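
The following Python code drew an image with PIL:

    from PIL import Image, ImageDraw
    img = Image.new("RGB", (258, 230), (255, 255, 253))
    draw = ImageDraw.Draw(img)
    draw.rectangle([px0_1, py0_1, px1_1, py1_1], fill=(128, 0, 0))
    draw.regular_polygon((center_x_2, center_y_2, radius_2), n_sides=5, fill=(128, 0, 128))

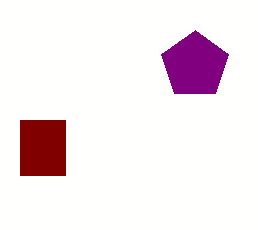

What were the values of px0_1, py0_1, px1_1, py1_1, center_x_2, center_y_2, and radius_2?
px0_1 = 20, py0_1 = 120, px1_1 = 65, py1_1 = 175, center_x_2 = 195, center_y_2 = 65, radius_2 = 35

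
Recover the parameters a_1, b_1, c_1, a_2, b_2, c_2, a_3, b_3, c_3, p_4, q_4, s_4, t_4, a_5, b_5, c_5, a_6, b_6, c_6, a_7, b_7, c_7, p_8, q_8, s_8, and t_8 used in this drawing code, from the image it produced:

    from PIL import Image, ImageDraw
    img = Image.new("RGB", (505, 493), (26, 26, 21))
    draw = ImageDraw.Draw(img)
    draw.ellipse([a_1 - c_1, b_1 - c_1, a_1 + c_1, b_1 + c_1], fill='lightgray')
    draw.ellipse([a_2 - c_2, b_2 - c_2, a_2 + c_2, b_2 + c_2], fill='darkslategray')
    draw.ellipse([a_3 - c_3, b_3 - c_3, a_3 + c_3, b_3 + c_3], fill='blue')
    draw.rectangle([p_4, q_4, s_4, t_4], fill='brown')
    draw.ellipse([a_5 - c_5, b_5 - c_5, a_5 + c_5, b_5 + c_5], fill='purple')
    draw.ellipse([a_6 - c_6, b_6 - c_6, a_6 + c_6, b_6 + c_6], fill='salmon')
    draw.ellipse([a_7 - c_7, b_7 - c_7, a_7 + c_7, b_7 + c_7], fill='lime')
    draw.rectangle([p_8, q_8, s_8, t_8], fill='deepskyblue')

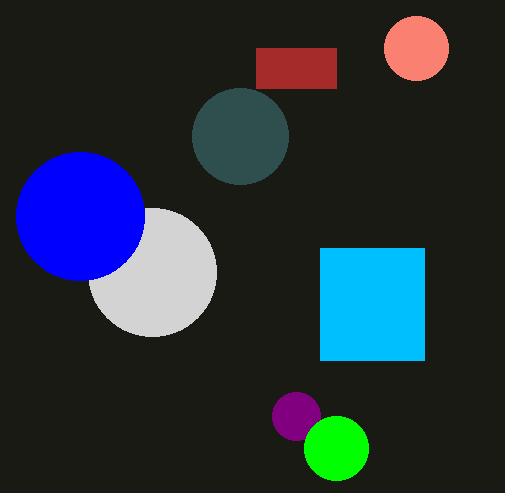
a_1 = 152, b_1 = 272, c_1 = 64, a_2 = 240, b_2 = 136, c_2 = 48, a_3 = 80, b_3 = 216, c_3 = 64, p_4 = 256, q_4 = 48, s_4 = 336, t_4 = 88, a_5 = 296, b_5 = 416, c_5 = 24, a_6 = 416, b_6 = 48, c_6 = 32, a_7 = 336, b_7 = 448, c_7 = 32, p_8 = 320, q_8 = 248, s_8 = 424, t_8 = 360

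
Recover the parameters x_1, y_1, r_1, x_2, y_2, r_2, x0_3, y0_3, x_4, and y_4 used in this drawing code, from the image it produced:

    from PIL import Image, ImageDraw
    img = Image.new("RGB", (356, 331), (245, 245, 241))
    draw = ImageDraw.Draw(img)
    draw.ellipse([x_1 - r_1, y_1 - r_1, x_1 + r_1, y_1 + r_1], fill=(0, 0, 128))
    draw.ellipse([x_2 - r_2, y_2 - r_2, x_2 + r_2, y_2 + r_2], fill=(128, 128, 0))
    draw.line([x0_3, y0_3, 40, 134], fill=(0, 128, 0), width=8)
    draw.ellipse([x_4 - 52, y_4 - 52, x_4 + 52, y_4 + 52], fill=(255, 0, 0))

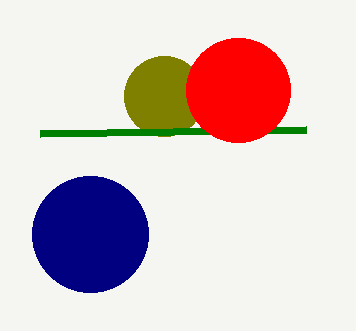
x_1 = 90
y_1 = 234
r_1 = 58
x_2 = 164
y_2 = 96
r_2 = 40
x0_3 = 306
y0_3 = 130
x_4 = 238
y_4 = 90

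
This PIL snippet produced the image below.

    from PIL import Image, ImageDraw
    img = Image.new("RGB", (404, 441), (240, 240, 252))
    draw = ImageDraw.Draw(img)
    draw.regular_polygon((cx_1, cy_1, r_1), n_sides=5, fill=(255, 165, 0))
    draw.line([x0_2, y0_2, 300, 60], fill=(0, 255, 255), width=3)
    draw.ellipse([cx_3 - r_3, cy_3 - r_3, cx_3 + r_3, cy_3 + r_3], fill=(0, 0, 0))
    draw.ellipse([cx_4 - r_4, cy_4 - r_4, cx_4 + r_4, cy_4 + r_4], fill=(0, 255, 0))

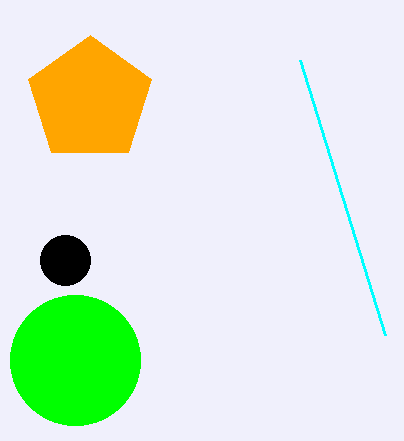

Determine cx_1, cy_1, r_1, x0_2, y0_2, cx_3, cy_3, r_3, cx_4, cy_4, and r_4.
cx_1 = 90; cy_1 = 100; r_1 = 65; x0_2 = 385; y0_2 = 335; cx_3 = 65; cy_3 = 260; r_3 = 25; cx_4 = 75; cy_4 = 360; r_4 = 65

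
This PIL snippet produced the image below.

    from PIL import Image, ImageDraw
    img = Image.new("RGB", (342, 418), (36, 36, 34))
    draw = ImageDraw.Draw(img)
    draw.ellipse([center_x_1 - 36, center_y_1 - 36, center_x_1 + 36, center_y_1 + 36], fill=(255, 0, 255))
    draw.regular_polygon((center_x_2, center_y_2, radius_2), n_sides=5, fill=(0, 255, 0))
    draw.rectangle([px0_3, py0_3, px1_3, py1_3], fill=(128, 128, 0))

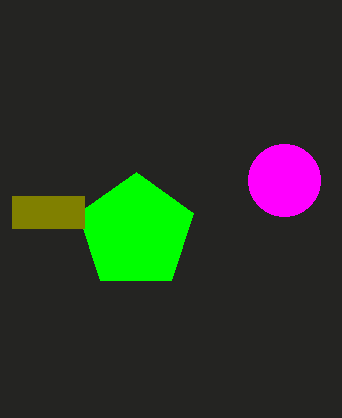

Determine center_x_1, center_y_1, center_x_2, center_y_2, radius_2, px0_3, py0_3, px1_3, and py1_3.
center_x_1 = 284; center_y_1 = 180; center_x_2 = 136; center_y_2 = 232; radius_2 = 60; px0_3 = 12; py0_3 = 196; px1_3 = 84; py1_3 = 228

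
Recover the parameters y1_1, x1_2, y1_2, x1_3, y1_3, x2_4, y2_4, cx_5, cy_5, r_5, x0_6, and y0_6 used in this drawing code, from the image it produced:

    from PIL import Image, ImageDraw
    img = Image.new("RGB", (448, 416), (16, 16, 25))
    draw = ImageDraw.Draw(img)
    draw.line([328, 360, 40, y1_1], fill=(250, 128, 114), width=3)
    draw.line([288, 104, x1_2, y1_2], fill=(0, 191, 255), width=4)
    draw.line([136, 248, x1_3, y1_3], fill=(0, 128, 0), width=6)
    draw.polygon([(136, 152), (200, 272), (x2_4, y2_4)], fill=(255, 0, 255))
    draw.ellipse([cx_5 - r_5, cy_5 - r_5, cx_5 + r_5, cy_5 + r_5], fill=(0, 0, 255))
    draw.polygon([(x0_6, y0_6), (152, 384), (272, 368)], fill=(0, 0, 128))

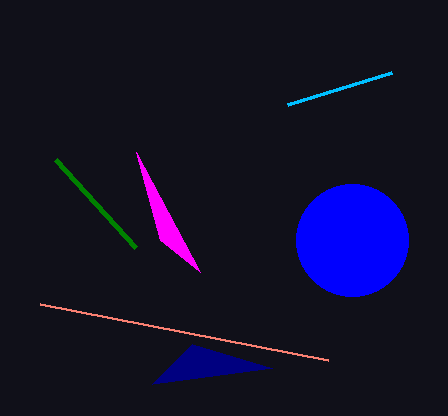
y1_1 = 304
x1_2 = 392
y1_2 = 72
x1_3 = 56
y1_3 = 160
x2_4 = 160
y2_4 = 240
cx_5 = 352
cy_5 = 240
r_5 = 56
x0_6 = 192
y0_6 = 344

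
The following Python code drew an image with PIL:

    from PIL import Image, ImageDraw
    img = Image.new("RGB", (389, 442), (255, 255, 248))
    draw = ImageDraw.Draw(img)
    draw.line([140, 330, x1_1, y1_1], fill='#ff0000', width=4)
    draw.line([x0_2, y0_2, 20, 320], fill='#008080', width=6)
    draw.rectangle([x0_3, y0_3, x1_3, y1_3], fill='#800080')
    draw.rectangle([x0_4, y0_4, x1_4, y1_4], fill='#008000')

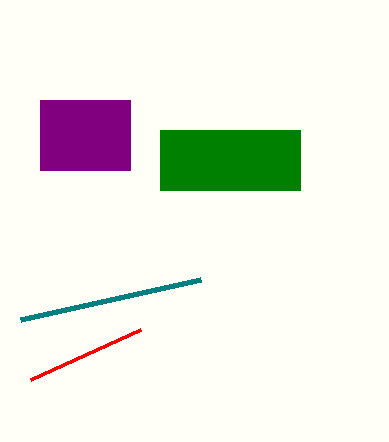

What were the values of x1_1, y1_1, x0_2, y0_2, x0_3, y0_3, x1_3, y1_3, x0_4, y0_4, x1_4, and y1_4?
x1_1 = 30
y1_1 = 380
x0_2 = 200
y0_2 = 280
x0_3 = 40
y0_3 = 100
x1_3 = 130
y1_3 = 170
x0_4 = 160
y0_4 = 130
x1_4 = 300
y1_4 = 190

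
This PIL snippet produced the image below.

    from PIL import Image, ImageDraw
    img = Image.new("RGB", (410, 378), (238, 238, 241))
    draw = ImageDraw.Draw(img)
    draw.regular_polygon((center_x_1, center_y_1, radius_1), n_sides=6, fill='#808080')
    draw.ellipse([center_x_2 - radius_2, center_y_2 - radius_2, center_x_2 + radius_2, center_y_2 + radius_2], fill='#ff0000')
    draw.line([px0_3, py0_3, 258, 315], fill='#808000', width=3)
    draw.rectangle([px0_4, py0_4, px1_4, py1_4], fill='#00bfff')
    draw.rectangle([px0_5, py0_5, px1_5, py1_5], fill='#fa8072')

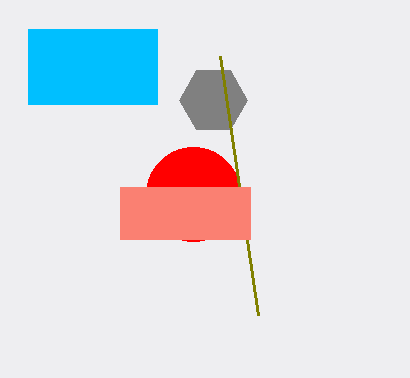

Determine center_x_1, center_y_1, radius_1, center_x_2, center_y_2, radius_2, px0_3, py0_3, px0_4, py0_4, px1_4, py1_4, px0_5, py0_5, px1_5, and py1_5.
center_x_1 = 213; center_y_1 = 100; radius_1 = 34; center_x_2 = 193; center_y_2 = 194; radius_2 = 47; px0_3 = 220; py0_3 = 56; px0_4 = 28; py0_4 = 29; px1_4 = 157; py1_4 = 104; px0_5 = 120; py0_5 = 187; px1_5 = 250; py1_5 = 239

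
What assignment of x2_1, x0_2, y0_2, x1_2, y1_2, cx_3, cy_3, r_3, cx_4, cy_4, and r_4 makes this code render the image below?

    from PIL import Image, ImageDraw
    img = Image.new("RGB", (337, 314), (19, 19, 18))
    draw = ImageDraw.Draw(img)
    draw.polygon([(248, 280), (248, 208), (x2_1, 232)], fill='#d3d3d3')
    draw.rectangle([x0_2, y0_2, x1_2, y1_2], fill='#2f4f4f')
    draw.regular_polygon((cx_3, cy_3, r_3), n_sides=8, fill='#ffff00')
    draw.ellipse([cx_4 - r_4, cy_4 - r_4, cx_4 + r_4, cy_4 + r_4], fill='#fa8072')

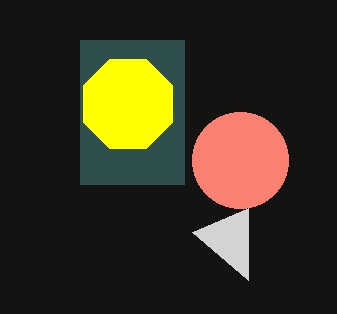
x2_1 = 192
x0_2 = 80
y0_2 = 40
x1_2 = 184
y1_2 = 184
cx_3 = 128
cy_3 = 104
r_3 = 48
cx_4 = 240
cy_4 = 160
r_4 = 48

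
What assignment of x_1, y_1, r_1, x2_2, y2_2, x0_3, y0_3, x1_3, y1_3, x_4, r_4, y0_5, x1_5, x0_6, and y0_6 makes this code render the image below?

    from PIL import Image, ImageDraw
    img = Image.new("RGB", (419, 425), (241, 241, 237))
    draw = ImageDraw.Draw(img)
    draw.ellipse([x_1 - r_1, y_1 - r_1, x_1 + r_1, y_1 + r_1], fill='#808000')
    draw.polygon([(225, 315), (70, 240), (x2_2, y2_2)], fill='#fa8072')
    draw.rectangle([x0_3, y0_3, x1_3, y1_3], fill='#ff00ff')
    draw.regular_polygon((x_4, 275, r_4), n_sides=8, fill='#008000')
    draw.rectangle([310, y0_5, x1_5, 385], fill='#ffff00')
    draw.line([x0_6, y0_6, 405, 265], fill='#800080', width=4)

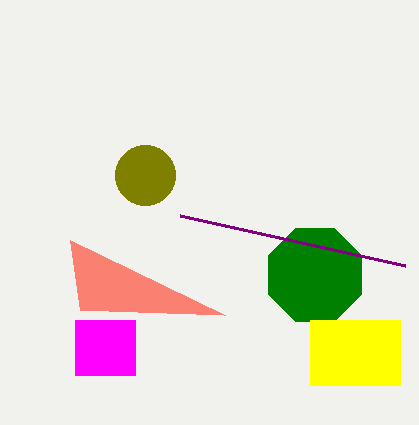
x_1 = 145, y_1 = 175, r_1 = 30, x2_2 = 80, y2_2 = 310, x0_3 = 75, y0_3 = 320, x1_3 = 135, y1_3 = 375, x_4 = 315, r_4 = 50, y0_5 = 320, x1_5 = 400, x0_6 = 180, y0_6 = 215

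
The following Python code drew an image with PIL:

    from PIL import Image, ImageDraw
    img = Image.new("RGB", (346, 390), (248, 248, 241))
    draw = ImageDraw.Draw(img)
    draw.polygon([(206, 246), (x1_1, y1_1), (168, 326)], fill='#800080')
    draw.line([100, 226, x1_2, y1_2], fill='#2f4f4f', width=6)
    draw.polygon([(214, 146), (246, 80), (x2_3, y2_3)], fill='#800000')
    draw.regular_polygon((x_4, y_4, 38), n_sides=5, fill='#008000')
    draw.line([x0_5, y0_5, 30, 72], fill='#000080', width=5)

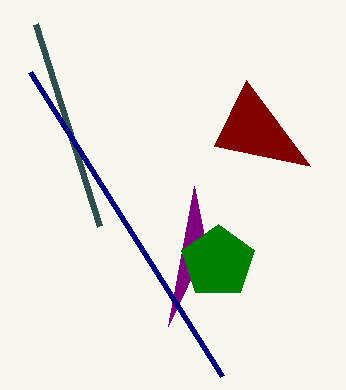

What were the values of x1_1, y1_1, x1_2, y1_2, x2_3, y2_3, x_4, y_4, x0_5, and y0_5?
x1_1 = 194; y1_1 = 186; x1_2 = 36; y1_2 = 24; x2_3 = 310; y2_3 = 166; x_4 = 218; y_4 = 262; x0_5 = 222; y0_5 = 376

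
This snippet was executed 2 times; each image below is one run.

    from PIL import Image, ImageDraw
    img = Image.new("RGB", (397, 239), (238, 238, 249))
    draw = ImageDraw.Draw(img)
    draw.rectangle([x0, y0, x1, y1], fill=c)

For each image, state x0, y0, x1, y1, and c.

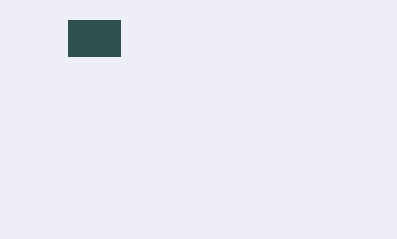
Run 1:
x0 = 68
y0 = 20
x1 = 120
y1 = 56
c = 'darkslategray'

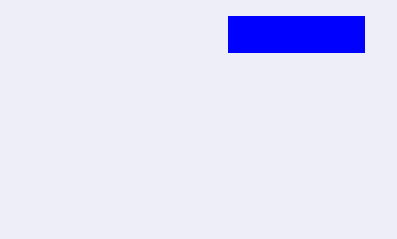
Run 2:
x0 = 228, y0 = 16, x1 = 364, y1 = 52, c = 'blue'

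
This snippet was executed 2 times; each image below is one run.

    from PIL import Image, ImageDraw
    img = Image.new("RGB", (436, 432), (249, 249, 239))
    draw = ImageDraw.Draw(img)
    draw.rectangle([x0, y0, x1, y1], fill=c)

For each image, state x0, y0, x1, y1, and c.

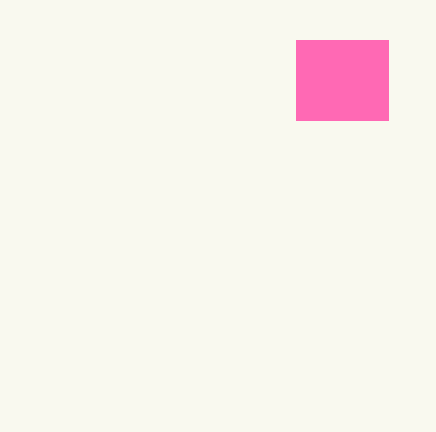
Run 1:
x0 = 296
y0 = 40
x1 = 388
y1 = 120
c = 'hotpink'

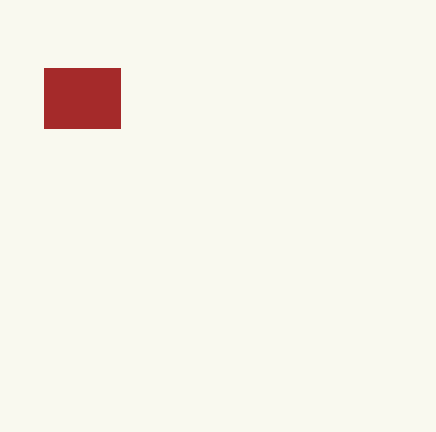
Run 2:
x0 = 44
y0 = 68
x1 = 120
y1 = 128
c = 'brown'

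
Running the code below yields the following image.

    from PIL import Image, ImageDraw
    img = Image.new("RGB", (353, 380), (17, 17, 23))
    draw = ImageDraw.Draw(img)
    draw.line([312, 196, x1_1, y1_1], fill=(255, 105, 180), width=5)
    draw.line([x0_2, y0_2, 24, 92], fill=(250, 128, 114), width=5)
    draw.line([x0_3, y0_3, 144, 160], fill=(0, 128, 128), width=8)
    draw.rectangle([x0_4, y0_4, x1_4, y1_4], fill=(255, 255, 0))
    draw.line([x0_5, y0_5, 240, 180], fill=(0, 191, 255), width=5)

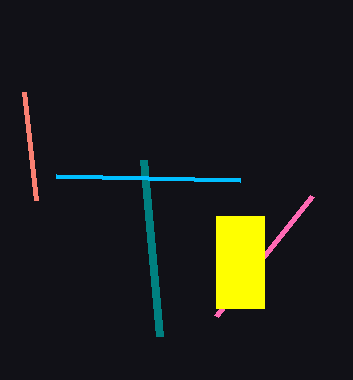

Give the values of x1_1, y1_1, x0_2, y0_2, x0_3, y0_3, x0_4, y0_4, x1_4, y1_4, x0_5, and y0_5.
x1_1 = 216; y1_1 = 316; x0_2 = 36; y0_2 = 200; x0_3 = 160; y0_3 = 336; x0_4 = 216; y0_4 = 216; x1_4 = 264; y1_4 = 308; x0_5 = 56; y0_5 = 176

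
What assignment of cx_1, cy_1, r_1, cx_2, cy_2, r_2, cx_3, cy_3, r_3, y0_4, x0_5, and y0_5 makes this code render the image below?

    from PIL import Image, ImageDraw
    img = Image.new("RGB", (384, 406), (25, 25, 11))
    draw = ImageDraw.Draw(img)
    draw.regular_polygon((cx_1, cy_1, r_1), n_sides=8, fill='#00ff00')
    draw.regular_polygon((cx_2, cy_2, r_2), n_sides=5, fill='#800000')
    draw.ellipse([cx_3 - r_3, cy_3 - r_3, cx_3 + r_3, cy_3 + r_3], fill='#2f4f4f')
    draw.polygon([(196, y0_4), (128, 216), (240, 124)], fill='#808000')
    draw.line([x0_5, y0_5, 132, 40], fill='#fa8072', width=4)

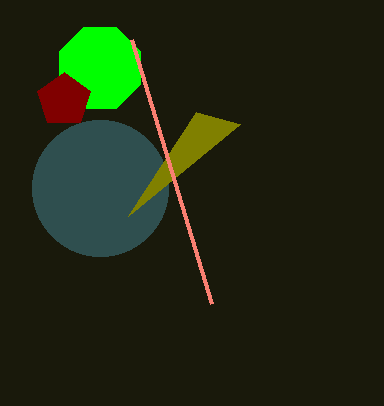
cx_1 = 100, cy_1 = 68, r_1 = 44, cx_2 = 64, cy_2 = 100, r_2 = 28, cx_3 = 100, cy_3 = 188, r_3 = 68, y0_4 = 112, x0_5 = 212, y0_5 = 304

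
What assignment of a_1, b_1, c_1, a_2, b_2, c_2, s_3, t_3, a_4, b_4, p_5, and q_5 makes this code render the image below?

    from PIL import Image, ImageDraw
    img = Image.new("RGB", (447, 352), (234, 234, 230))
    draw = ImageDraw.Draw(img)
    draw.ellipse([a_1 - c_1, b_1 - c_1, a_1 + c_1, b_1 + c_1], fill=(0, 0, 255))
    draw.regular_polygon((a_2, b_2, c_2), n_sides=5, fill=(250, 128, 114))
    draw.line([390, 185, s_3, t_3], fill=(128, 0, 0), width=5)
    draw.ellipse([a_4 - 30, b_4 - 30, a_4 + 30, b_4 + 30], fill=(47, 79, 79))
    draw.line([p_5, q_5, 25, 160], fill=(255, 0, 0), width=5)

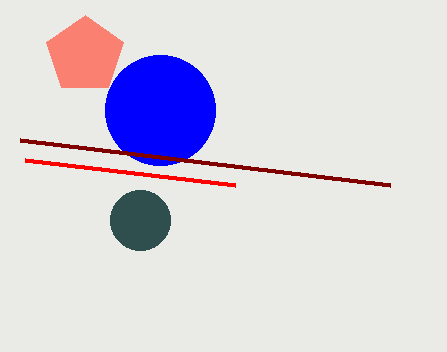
a_1 = 160, b_1 = 110, c_1 = 55, a_2 = 85, b_2 = 55, c_2 = 40, s_3 = 20, t_3 = 140, a_4 = 140, b_4 = 220, p_5 = 235, q_5 = 185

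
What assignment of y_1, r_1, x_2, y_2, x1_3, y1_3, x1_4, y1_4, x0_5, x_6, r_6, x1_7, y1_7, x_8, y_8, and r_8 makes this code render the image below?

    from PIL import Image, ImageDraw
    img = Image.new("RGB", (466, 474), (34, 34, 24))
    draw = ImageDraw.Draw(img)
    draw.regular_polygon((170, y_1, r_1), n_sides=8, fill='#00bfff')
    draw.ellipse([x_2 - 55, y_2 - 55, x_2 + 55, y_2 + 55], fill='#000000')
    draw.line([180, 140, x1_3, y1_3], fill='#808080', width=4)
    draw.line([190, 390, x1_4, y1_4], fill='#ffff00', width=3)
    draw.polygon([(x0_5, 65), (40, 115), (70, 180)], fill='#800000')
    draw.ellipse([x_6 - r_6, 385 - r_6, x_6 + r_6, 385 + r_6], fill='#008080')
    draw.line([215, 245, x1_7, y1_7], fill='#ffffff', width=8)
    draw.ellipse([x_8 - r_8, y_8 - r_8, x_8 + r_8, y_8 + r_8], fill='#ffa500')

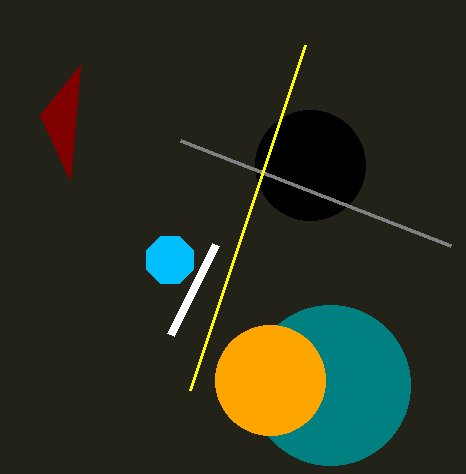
y_1 = 260, r_1 = 25, x_2 = 310, y_2 = 165, x1_3 = 450, y1_3 = 245, x1_4 = 305, y1_4 = 45, x0_5 = 80, x_6 = 330, r_6 = 80, x1_7 = 170, y1_7 = 335, x_8 = 270, y_8 = 380, r_8 = 55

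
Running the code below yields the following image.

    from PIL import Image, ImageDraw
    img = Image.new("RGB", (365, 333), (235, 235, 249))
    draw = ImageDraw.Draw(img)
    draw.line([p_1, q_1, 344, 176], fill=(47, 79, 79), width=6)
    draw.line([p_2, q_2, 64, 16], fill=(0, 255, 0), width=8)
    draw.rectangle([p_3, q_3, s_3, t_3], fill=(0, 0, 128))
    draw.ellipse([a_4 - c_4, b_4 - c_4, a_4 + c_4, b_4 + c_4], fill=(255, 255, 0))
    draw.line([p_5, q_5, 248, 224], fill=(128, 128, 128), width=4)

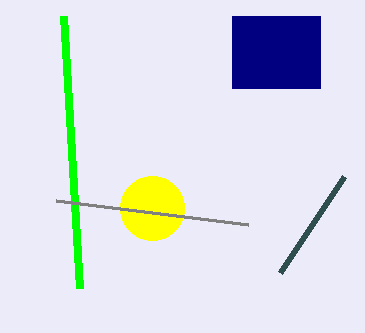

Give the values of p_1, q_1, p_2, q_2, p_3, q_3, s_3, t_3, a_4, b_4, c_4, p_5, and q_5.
p_1 = 280; q_1 = 272; p_2 = 80; q_2 = 288; p_3 = 232; q_3 = 16; s_3 = 320; t_3 = 88; a_4 = 152; b_4 = 208; c_4 = 32; p_5 = 56; q_5 = 200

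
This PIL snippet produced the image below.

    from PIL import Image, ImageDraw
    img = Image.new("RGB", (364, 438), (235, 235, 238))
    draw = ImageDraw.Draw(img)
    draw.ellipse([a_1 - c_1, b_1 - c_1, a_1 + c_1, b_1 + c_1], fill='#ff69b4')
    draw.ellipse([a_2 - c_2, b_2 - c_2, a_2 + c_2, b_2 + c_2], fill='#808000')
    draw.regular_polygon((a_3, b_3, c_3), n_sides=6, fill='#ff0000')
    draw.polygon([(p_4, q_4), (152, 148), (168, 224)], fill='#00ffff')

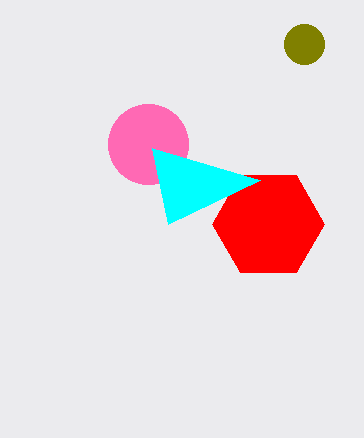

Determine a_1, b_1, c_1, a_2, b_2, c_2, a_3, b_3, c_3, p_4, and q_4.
a_1 = 148
b_1 = 144
c_1 = 40
a_2 = 304
b_2 = 44
c_2 = 20
a_3 = 268
b_3 = 224
c_3 = 56
p_4 = 260
q_4 = 180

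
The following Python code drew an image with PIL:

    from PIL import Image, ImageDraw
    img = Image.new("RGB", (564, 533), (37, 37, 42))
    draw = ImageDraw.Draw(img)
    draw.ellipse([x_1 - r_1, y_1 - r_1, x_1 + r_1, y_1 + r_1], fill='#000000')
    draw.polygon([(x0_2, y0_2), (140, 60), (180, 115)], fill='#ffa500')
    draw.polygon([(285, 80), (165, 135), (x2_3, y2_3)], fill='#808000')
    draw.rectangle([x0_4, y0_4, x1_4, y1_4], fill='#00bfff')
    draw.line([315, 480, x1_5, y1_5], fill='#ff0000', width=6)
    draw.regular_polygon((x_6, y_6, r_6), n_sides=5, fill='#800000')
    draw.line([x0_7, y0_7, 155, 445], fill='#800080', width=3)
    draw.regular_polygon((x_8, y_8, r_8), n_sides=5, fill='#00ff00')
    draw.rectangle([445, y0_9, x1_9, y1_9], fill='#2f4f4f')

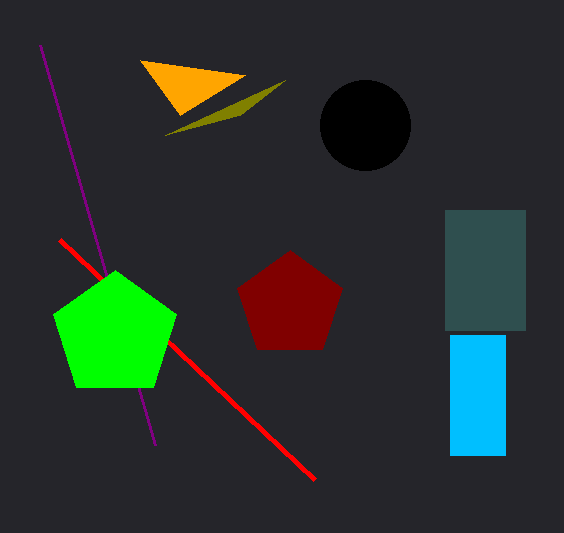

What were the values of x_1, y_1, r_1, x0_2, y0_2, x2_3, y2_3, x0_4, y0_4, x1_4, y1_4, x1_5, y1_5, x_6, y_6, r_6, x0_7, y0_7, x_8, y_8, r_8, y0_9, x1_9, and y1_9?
x_1 = 365
y_1 = 125
r_1 = 45
x0_2 = 245
y0_2 = 75
x2_3 = 240
y2_3 = 115
x0_4 = 450
y0_4 = 335
x1_4 = 505
y1_4 = 455
x1_5 = 60
y1_5 = 240
x_6 = 290
y_6 = 305
r_6 = 55
x0_7 = 40
y0_7 = 45
x_8 = 115
y_8 = 335
r_8 = 65
y0_9 = 210
x1_9 = 525
y1_9 = 330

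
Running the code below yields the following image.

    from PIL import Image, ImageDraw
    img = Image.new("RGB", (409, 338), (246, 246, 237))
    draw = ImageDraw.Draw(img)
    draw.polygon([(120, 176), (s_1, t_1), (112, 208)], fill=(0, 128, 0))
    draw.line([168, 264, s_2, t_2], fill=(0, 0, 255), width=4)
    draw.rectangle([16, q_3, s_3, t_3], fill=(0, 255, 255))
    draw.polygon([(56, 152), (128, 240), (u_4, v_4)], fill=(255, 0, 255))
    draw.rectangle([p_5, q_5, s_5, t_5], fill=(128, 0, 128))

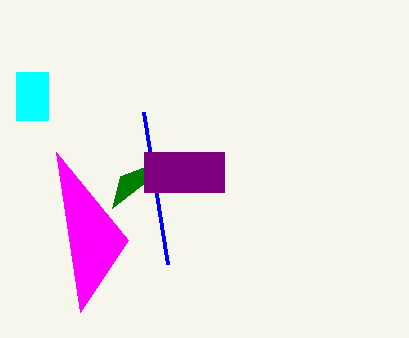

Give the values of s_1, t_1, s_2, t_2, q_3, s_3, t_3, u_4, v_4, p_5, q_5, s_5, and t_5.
s_1 = 184, t_1 = 152, s_2 = 144, t_2 = 112, q_3 = 72, s_3 = 48, t_3 = 120, u_4 = 80, v_4 = 312, p_5 = 144, q_5 = 152, s_5 = 224, t_5 = 192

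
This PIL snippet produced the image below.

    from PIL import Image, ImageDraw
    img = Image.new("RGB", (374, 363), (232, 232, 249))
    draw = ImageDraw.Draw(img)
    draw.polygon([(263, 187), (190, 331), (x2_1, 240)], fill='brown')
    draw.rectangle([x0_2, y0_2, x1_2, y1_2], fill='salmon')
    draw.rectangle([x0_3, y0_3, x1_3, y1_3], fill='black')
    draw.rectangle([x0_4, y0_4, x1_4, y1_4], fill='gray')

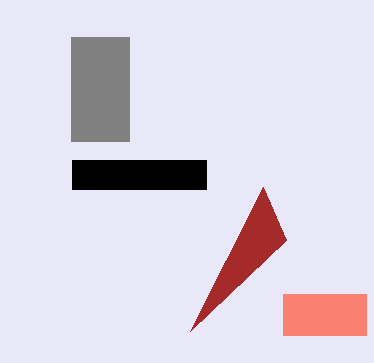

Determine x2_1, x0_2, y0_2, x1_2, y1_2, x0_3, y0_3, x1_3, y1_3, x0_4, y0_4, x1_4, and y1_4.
x2_1 = 286
x0_2 = 283
y0_2 = 294
x1_2 = 366
y1_2 = 335
x0_3 = 72
y0_3 = 160
x1_3 = 206
y1_3 = 189
x0_4 = 71
y0_4 = 37
x1_4 = 129
y1_4 = 141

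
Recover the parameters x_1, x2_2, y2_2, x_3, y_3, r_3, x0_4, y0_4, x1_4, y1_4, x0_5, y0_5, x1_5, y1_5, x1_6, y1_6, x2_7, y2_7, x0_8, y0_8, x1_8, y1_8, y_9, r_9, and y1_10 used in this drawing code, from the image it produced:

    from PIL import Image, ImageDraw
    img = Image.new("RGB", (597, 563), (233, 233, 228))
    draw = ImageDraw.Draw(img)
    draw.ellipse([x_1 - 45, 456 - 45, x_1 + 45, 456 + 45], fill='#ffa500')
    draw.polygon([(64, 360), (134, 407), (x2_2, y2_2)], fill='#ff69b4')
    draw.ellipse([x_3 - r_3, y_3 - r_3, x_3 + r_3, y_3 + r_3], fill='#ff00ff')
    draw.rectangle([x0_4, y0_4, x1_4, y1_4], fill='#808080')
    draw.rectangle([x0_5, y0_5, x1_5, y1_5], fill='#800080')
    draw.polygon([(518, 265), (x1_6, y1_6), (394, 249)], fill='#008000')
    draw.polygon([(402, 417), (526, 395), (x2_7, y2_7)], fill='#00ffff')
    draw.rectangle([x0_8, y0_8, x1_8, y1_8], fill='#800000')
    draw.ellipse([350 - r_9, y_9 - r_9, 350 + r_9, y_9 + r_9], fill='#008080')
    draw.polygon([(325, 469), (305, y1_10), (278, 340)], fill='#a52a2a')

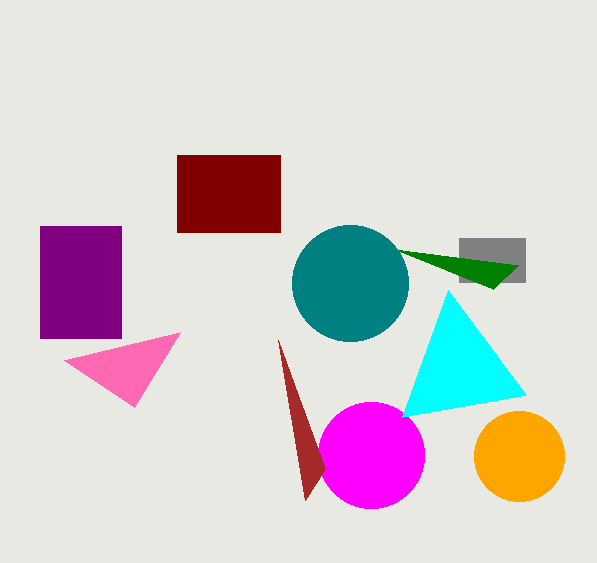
x_1 = 519, x2_2 = 180, y2_2 = 332, x_3 = 371, y_3 = 455, r_3 = 53, x0_4 = 459, y0_4 = 238, x1_4 = 525, y1_4 = 282, x0_5 = 40, y0_5 = 226, x1_5 = 121, y1_5 = 338, x1_6 = 493, y1_6 = 289, x2_7 = 448, y2_7 = 290, x0_8 = 177, y0_8 = 155, x1_8 = 280, y1_8 = 232, y_9 = 283, r_9 = 58, y1_10 = 500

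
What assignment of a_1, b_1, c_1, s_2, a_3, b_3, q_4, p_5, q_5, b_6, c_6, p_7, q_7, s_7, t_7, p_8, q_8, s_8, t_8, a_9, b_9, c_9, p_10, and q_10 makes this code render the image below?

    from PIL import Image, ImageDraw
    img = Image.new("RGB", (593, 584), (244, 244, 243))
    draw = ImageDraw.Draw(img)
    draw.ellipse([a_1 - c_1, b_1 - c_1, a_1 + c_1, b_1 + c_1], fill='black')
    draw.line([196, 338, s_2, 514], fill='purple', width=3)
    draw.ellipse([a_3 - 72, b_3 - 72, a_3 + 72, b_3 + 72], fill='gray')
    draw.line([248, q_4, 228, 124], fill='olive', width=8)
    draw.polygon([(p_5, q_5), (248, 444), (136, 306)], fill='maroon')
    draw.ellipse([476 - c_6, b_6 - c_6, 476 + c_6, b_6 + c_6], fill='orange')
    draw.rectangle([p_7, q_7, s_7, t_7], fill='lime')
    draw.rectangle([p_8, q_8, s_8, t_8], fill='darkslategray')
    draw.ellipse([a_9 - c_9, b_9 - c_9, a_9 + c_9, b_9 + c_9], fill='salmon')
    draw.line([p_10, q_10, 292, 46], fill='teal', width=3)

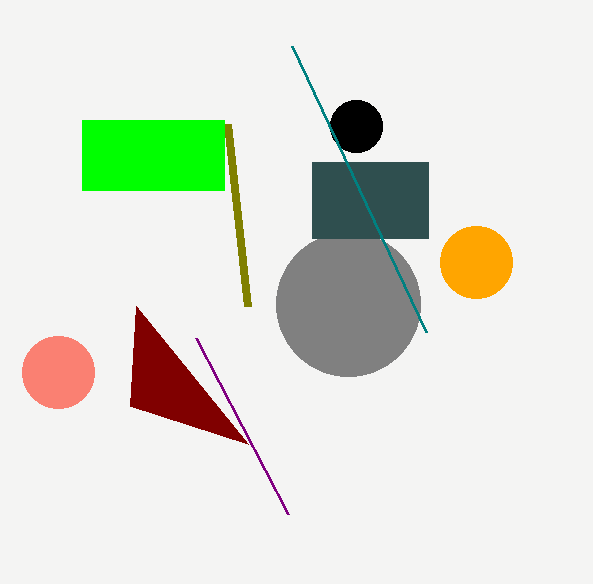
a_1 = 356, b_1 = 126, c_1 = 26, s_2 = 288, a_3 = 348, b_3 = 304, q_4 = 306, p_5 = 130, q_5 = 406, b_6 = 262, c_6 = 36, p_7 = 82, q_7 = 120, s_7 = 224, t_7 = 190, p_8 = 312, q_8 = 162, s_8 = 428, t_8 = 238, a_9 = 58, b_9 = 372, c_9 = 36, p_10 = 426, q_10 = 332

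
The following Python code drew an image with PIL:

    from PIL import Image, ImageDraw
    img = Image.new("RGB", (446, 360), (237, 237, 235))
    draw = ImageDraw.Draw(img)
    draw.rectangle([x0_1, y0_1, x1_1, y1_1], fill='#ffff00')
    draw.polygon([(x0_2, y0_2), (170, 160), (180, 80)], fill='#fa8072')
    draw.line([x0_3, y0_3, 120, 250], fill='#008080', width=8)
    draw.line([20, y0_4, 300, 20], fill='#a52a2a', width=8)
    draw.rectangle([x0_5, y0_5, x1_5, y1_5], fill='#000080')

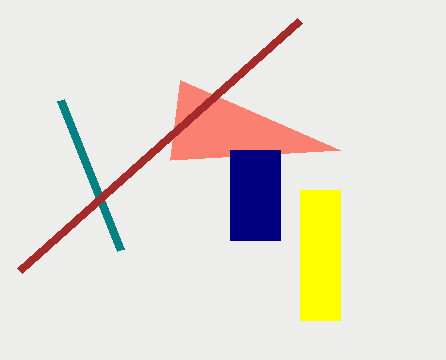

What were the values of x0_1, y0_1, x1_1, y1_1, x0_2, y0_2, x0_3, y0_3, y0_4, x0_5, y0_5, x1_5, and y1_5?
x0_1 = 300, y0_1 = 190, x1_1 = 340, y1_1 = 320, x0_2 = 340, y0_2 = 150, x0_3 = 60, y0_3 = 100, y0_4 = 270, x0_5 = 230, y0_5 = 150, x1_5 = 280, y1_5 = 240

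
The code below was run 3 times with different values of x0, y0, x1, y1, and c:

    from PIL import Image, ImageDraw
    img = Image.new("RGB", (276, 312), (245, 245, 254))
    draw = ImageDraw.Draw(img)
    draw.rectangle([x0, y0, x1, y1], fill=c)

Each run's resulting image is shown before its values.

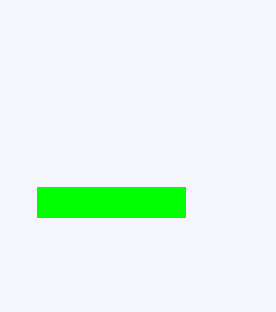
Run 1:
x0 = 37; y0 = 187; x1 = 185; y1 = 217; c = 'lime'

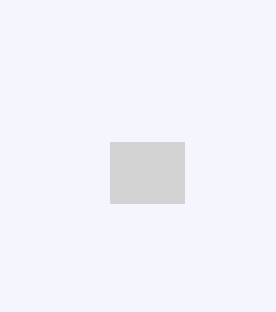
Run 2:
x0 = 110, y0 = 142, x1 = 184, y1 = 203, c = 'lightgray'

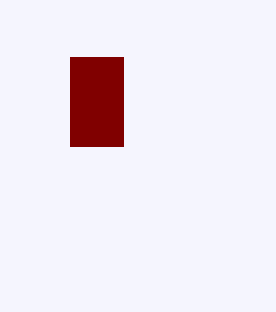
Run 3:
x0 = 70
y0 = 57
x1 = 123
y1 = 146
c = 'maroon'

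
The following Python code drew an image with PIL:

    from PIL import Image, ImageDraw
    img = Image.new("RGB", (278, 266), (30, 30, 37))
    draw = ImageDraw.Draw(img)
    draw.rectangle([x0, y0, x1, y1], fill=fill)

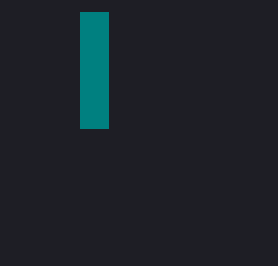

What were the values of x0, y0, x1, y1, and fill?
x0 = 80; y0 = 12; x1 = 108; y1 = 128; fill = 'teal'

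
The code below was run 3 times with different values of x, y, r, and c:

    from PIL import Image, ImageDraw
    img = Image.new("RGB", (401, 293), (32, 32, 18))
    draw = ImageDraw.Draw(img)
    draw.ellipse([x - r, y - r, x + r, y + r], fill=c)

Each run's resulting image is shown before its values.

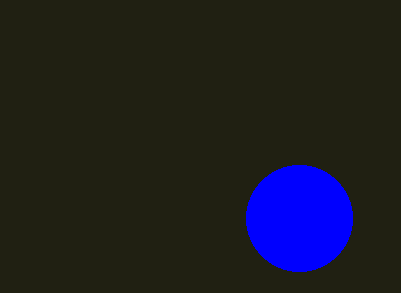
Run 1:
x = 299; y = 218; r = 53; c = 'blue'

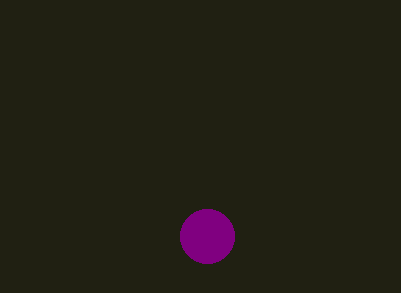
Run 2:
x = 207
y = 236
r = 27
c = 'purple'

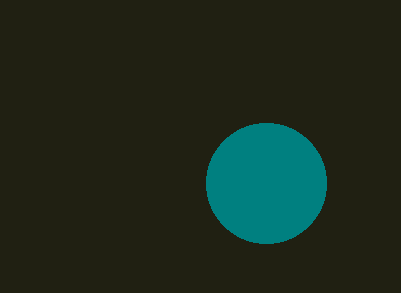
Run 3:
x = 266; y = 183; r = 60; c = 'teal'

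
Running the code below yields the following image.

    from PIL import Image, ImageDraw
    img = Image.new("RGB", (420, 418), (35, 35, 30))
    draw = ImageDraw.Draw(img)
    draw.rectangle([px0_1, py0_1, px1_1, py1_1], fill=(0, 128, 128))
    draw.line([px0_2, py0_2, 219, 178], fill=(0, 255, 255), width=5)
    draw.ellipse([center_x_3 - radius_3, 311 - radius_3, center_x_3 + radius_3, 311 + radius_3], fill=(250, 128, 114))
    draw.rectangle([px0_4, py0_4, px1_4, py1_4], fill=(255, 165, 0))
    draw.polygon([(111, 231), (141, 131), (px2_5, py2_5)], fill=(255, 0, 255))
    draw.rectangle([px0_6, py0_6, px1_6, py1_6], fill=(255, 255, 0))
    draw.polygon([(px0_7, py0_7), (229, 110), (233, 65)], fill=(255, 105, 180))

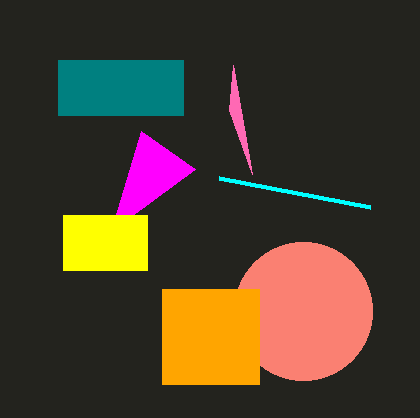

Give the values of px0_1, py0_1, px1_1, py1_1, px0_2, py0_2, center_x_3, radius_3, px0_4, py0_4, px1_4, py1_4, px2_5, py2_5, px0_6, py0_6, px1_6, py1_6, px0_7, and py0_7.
px0_1 = 58; py0_1 = 60; px1_1 = 183; py1_1 = 115; px0_2 = 370; py0_2 = 207; center_x_3 = 303; radius_3 = 69; px0_4 = 162; py0_4 = 289; px1_4 = 259; py1_4 = 384; px2_5 = 195; py2_5 = 169; px0_6 = 63; py0_6 = 215; px1_6 = 147; py1_6 = 270; px0_7 = 252; py0_7 = 174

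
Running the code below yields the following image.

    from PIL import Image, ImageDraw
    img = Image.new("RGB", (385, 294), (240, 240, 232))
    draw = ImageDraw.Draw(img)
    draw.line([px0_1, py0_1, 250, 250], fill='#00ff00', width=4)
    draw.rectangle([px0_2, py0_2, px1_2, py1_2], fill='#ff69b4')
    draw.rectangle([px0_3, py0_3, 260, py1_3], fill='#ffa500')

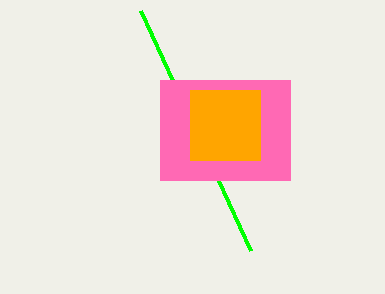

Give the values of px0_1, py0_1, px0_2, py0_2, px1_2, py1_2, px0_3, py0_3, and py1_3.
px0_1 = 140; py0_1 = 10; px0_2 = 160; py0_2 = 80; px1_2 = 290; py1_2 = 180; px0_3 = 190; py0_3 = 90; py1_3 = 160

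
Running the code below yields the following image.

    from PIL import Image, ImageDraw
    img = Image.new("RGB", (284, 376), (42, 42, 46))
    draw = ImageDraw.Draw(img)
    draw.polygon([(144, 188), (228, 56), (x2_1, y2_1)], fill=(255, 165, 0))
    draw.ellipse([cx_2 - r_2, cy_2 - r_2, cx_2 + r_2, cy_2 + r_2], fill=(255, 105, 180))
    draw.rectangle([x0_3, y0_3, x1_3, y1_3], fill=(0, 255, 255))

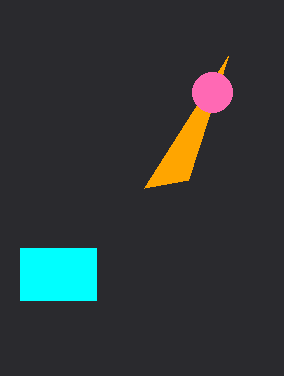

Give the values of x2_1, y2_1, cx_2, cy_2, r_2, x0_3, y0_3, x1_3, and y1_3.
x2_1 = 188; y2_1 = 180; cx_2 = 212; cy_2 = 92; r_2 = 20; x0_3 = 20; y0_3 = 248; x1_3 = 96; y1_3 = 300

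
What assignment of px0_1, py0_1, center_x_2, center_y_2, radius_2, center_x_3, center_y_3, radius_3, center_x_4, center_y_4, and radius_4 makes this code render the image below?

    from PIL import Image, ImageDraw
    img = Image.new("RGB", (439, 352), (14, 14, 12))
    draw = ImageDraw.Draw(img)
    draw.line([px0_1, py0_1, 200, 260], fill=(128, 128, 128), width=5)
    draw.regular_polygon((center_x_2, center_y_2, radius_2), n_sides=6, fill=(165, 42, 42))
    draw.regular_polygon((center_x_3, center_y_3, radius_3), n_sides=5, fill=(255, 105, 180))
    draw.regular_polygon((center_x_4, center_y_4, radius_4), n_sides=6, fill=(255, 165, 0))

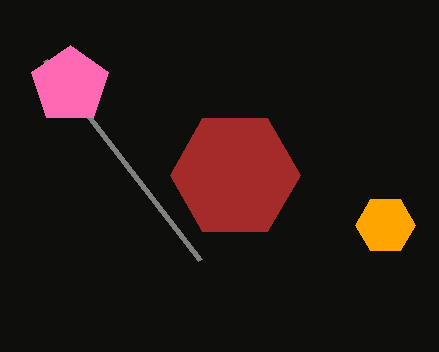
px0_1 = 45, py0_1 = 60, center_x_2 = 235, center_y_2 = 175, radius_2 = 65, center_x_3 = 70, center_y_3 = 85, radius_3 = 40, center_x_4 = 385, center_y_4 = 225, radius_4 = 30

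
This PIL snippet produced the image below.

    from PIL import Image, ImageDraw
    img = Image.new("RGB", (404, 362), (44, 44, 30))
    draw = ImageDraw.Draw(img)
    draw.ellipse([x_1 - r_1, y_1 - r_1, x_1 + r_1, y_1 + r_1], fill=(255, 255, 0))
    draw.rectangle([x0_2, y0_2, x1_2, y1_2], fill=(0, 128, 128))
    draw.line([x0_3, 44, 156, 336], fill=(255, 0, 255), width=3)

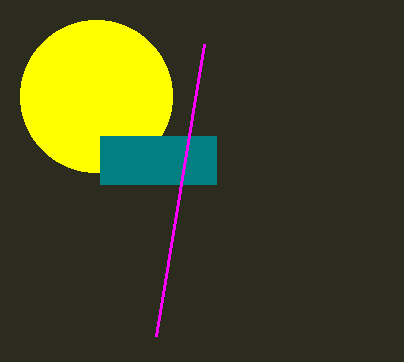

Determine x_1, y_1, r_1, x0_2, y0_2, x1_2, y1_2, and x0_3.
x_1 = 96; y_1 = 96; r_1 = 76; x0_2 = 100; y0_2 = 136; x1_2 = 216; y1_2 = 184; x0_3 = 204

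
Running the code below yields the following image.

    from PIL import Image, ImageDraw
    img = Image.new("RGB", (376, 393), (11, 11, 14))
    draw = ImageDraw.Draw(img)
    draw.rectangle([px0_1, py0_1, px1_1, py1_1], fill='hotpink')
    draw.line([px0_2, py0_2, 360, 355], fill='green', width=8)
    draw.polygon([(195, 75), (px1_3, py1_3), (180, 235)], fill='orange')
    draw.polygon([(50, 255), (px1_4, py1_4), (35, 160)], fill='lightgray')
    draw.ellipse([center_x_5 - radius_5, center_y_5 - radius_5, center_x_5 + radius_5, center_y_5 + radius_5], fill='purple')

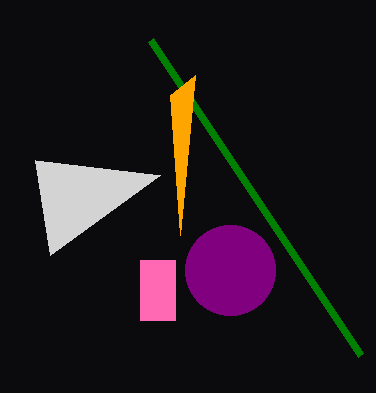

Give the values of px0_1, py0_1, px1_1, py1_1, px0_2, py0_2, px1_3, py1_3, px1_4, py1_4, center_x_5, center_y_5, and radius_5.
px0_1 = 140; py0_1 = 260; px1_1 = 175; py1_1 = 320; px0_2 = 150; py0_2 = 40; px1_3 = 170; py1_3 = 95; px1_4 = 160; py1_4 = 175; center_x_5 = 230; center_y_5 = 270; radius_5 = 45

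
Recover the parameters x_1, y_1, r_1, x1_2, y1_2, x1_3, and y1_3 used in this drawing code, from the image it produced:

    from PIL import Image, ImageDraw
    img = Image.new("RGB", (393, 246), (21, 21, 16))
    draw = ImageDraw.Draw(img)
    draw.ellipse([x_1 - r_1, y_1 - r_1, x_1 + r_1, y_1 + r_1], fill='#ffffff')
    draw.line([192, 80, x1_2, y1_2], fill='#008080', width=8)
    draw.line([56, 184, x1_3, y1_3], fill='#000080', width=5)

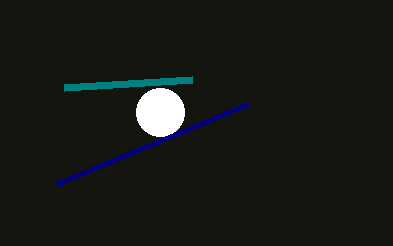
x_1 = 160
y_1 = 112
r_1 = 24
x1_2 = 64
y1_2 = 88
x1_3 = 248
y1_3 = 104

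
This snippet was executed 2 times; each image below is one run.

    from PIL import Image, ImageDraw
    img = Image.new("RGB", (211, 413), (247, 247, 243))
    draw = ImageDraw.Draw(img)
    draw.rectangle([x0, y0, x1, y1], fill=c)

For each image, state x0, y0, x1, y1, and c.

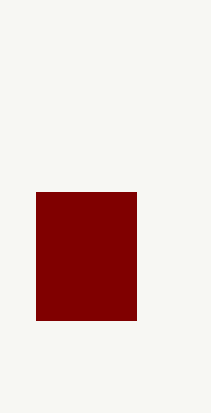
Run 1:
x0 = 36; y0 = 192; x1 = 136; y1 = 320; c = 'maroon'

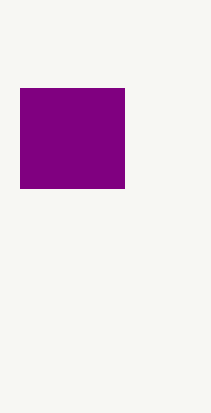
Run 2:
x0 = 20, y0 = 88, x1 = 124, y1 = 188, c = 'purple'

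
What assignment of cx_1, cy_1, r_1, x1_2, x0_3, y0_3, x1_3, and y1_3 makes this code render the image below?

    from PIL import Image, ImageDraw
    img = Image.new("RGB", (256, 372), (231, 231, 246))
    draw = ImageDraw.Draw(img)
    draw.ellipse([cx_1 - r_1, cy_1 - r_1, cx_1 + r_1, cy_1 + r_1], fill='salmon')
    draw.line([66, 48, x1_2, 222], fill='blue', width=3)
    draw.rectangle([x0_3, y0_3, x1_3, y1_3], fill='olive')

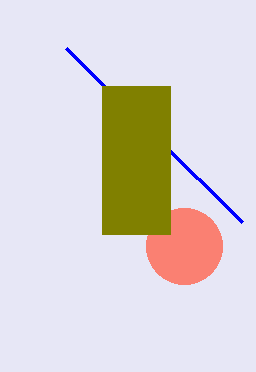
cx_1 = 184; cy_1 = 246; r_1 = 38; x1_2 = 242; x0_3 = 102; y0_3 = 86; x1_3 = 170; y1_3 = 234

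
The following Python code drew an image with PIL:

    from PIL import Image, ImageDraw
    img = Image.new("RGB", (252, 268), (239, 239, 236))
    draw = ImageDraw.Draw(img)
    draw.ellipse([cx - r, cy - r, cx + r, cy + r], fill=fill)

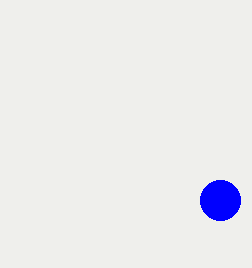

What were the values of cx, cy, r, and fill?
cx = 220, cy = 200, r = 20, fill = 'blue'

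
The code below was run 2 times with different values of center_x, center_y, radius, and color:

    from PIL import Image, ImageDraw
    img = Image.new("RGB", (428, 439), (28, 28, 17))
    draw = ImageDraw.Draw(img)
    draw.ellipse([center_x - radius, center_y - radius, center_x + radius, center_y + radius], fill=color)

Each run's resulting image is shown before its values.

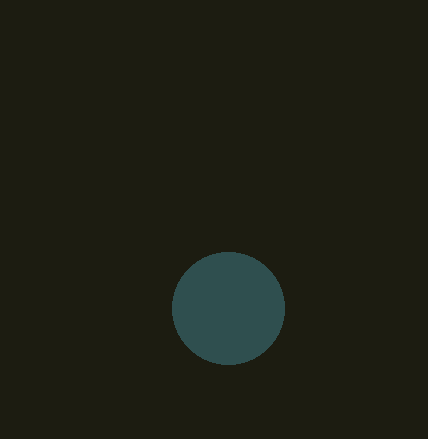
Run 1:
center_x = 228; center_y = 308; radius = 56; color = 'darkslategray'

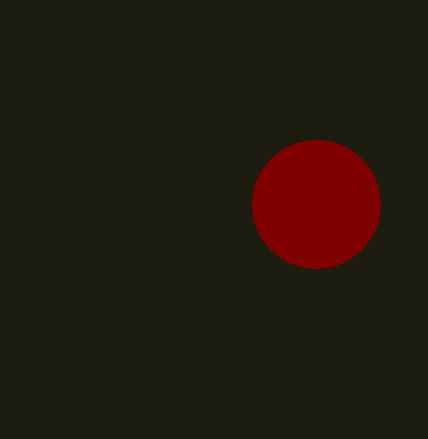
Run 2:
center_x = 316, center_y = 204, radius = 64, color = 'maroon'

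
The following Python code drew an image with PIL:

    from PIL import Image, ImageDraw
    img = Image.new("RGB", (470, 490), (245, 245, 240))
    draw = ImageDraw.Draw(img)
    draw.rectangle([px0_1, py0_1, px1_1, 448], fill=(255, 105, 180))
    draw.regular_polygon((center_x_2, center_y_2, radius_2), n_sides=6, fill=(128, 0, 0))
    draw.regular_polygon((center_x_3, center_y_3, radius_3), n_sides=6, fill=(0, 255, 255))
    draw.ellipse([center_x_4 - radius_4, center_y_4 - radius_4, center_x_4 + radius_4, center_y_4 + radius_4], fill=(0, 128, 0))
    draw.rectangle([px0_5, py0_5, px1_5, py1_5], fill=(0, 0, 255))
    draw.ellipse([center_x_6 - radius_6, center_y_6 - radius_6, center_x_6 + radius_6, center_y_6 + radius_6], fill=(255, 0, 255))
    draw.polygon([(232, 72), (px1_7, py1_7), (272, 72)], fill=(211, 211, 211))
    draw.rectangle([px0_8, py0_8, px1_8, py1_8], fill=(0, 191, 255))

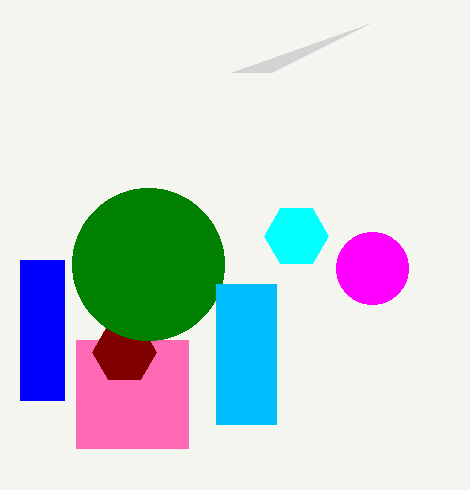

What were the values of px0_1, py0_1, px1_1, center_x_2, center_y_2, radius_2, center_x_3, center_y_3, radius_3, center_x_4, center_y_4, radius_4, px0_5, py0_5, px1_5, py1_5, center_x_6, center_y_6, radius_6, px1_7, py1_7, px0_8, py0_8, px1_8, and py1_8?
px0_1 = 76, py0_1 = 340, px1_1 = 188, center_x_2 = 124, center_y_2 = 352, radius_2 = 32, center_x_3 = 296, center_y_3 = 236, radius_3 = 32, center_x_4 = 148, center_y_4 = 264, radius_4 = 76, px0_5 = 20, py0_5 = 260, px1_5 = 64, py1_5 = 400, center_x_6 = 372, center_y_6 = 268, radius_6 = 36, px1_7 = 368, py1_7 = 24, px0_8 = 216, py0_8 = 284, px1_8 = 276, py1_8 = 424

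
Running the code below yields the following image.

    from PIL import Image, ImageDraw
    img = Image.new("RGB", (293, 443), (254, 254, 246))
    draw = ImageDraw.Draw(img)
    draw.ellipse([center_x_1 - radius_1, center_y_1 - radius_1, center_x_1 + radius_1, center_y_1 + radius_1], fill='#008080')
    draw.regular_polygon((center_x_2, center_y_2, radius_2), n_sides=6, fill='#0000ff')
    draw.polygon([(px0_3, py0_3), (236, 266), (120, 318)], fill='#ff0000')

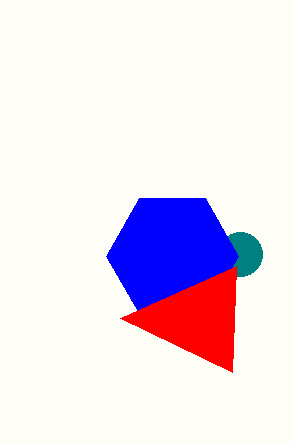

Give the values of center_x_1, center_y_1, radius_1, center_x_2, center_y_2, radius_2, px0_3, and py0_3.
center_x_1 = 240; center_y_1 = 254; radius_1 = 22; center_x_2 = 172; center_y_2 = 256; radius_2 = 66; px0_3 = 232; py0_3 = 372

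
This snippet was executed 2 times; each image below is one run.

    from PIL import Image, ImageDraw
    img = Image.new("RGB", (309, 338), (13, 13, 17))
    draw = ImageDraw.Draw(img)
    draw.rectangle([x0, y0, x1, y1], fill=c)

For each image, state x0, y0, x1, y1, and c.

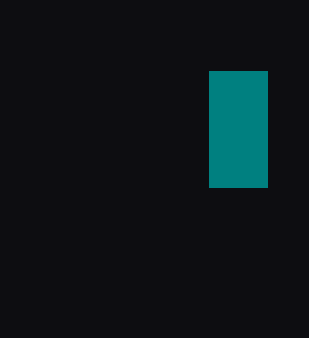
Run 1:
x0 = 209
y0 = 71
x1 = 267
y1 = 187
c = 'teal'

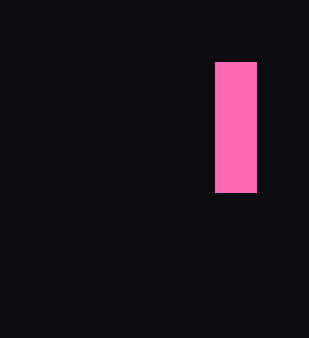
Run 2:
x0 = 215
y0 = 62
x1 = 256
y1 = 192
c = 'hotpink'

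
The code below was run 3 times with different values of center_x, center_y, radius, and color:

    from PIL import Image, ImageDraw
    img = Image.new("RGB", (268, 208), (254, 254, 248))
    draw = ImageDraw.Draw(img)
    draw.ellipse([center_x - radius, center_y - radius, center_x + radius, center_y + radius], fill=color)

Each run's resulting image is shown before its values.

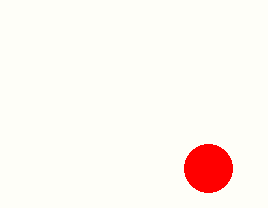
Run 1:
center_x = 208
center_y = 168
radius = 24
color = 'red'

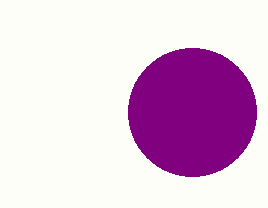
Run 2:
center_x = 192; center_y = 112; radius = 64; color = 'purple'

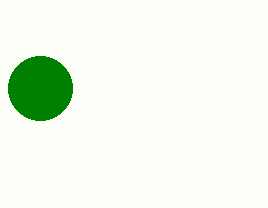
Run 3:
center_x = 40
center_y = 88
radius = 32
color = 'green'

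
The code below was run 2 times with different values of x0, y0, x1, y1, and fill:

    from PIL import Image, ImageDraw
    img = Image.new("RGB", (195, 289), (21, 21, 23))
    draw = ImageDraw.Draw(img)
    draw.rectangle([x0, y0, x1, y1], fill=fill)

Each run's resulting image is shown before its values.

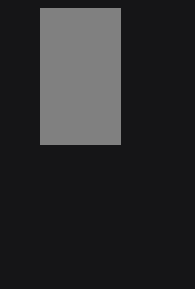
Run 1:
x0 = 40
y0 = 8
x1 = 120
y1 = 144
fill = 'gray'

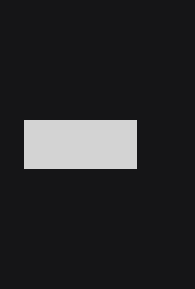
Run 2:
x0 = 24; y0 = 120; x1 = 136; y1 = 168; fill = 'lightgray'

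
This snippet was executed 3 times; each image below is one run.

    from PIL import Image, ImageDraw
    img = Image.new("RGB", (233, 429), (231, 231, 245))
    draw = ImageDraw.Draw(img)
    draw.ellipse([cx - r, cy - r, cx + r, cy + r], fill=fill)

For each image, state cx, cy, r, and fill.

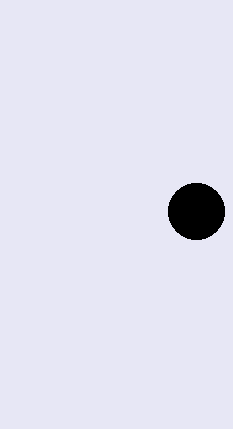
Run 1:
cx = 196, cy = 211, r = 28, fill = 'black'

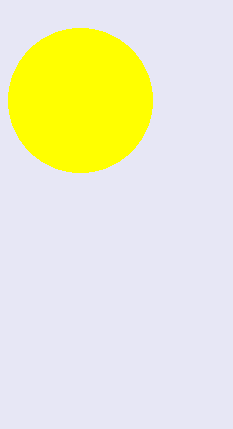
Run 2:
cx = 80, cy = 100, r = 72, fill = 'yellow'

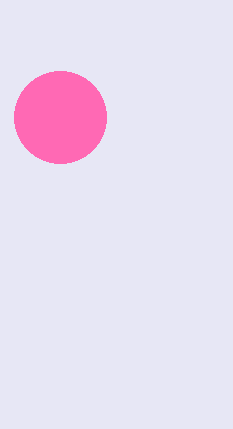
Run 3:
cx = 60
cy = 117
r = 46
fill = 'hotpink'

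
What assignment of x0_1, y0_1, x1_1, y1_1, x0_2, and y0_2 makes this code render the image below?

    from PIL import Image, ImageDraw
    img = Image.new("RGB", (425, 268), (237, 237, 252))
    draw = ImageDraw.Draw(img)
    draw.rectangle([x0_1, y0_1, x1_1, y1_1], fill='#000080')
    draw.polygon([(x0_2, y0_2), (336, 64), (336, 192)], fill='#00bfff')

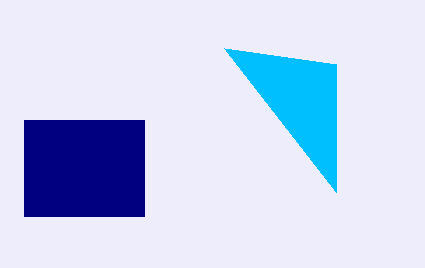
x0_1 = 24
y0_1 = 120
x1_1 = 144
y1_1 = 216
x0_2 = 224
y0_2 = 48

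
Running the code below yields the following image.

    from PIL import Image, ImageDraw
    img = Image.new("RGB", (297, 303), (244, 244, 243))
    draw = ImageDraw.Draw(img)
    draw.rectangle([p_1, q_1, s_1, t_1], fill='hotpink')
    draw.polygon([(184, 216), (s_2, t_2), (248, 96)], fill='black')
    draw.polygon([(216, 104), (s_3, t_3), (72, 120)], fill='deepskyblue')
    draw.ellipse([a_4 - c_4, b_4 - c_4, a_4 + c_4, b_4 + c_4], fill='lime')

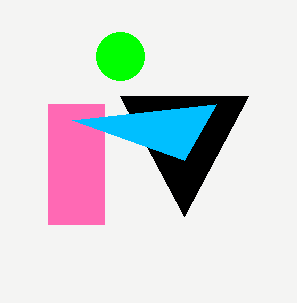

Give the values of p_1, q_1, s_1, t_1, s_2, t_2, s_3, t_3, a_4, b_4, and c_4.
p_1 = 48, q_1 = 104, s_1 = 104, t_1 = 224, s_2 = 120, t_2 = 96, s_3 = 184, t_3 = 160, a_4 = 120, b_4 = 56, c_4 = 24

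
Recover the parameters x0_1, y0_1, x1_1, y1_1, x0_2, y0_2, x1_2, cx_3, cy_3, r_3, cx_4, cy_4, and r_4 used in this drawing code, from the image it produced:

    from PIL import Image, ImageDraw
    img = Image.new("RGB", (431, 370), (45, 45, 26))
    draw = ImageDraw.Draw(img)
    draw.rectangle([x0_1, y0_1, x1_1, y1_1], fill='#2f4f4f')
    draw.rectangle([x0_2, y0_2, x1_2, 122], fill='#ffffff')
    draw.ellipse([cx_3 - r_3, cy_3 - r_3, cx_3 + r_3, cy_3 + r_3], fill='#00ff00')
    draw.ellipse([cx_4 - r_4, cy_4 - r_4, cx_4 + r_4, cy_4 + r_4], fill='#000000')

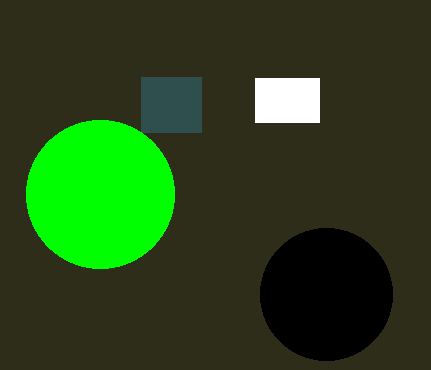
x0_1 = 141
y0_1 = 77
x1_1 = 201
y1_1 = 132
x0_2 = 255
y0_2 = 78
x1_2 = 319
cx_3 = 100
cy_3 = 194
r_3 = 74
cx_4 = 326
cy_4 = 294
r_4 = 66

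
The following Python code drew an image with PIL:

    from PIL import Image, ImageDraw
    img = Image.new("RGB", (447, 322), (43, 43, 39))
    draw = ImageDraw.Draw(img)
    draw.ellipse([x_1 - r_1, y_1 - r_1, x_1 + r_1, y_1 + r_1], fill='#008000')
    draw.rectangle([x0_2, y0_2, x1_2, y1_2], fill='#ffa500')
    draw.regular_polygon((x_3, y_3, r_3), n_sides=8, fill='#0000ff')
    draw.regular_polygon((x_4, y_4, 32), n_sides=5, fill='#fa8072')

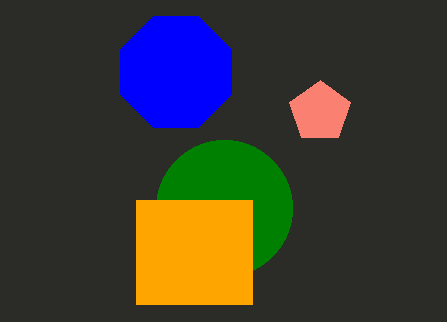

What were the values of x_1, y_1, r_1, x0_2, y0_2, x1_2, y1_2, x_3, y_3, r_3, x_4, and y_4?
x_1 = 224, y_1 = 208, r_1 = 68, x0_2 = 136, y0_2 = 200, x1_2 = 252, y1_2 = 304, x_3 = 176, y_3 = 72, r_3 = 60, x_4 = 320, y_4 = 112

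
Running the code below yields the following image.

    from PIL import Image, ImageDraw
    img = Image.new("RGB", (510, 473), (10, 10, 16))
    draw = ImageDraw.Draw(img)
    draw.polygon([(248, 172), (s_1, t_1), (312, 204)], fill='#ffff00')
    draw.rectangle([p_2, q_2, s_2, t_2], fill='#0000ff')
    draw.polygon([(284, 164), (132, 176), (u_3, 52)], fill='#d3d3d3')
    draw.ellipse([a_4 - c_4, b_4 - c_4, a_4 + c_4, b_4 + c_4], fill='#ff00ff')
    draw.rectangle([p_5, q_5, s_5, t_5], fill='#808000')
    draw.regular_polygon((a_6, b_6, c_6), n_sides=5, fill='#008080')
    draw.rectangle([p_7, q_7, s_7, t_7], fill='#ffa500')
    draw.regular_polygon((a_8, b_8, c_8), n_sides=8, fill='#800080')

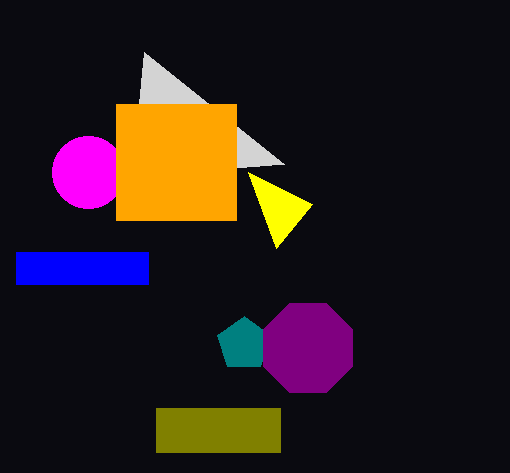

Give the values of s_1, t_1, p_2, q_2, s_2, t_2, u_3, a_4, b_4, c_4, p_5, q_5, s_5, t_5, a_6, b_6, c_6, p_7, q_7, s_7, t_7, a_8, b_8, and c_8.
s_1 = 276
t_1 = 248
p_2 = 16
q_2 = 252
s_2 = 148
t_2 = 284
u_3 = 144
a_4 = 88
b_4 = 172
c_4 = 36
p_5 = 156
q_5 = 408
s_5 = 280
t_5 = 452
a_6 = 244
b_6 = 344
c_6 = 28
p_7 = 116
q_7 = 104
s_7 = 236
t_7 = 220
a_8 = 308
b_8 = 348
c_8 = 48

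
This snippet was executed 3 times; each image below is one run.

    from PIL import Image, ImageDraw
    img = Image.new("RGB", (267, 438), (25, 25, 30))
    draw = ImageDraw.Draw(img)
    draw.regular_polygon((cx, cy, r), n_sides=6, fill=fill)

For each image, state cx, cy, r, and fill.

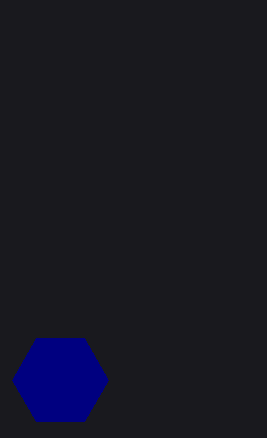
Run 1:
cx = 60, cy = 380, r = 48, fill = 'navy'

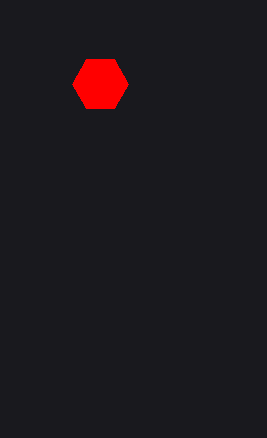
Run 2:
cx = 100
cy = 84
r = 28
fill = 'red'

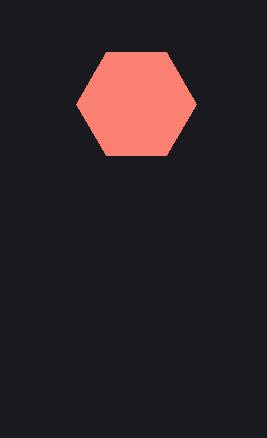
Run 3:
cx = 136; cy = 104; r = 60; fill = 'salmon'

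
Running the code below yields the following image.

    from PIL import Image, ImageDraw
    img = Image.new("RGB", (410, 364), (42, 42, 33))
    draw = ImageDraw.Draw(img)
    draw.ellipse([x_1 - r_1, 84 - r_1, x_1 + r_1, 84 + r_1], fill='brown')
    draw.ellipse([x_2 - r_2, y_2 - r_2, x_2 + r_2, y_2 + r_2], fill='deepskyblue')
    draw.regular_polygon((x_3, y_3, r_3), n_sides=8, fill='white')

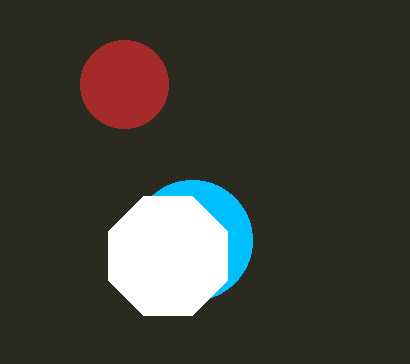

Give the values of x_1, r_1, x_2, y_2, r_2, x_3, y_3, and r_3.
x_1 = 124, r_1 = 44, x_2 = 192, y_2 = 240, r_2 = 60, x_3 = 168, y_3 = 256, r_3 = 64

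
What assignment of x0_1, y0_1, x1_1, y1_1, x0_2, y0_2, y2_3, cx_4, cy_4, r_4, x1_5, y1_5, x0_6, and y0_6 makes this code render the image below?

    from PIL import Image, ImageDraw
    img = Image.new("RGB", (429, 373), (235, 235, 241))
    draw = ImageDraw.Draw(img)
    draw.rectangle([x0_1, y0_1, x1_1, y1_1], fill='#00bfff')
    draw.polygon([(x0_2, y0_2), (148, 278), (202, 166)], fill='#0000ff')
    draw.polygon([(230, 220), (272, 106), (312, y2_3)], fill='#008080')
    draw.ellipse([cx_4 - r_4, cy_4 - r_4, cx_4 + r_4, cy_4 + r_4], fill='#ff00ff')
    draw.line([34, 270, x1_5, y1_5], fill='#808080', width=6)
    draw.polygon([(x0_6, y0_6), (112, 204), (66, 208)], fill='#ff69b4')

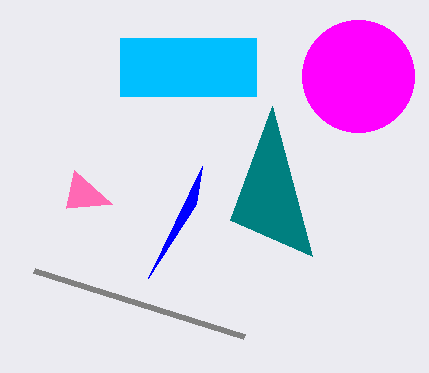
x0_1 = 120; y0_1 = 38; x1_1 = 256; y1_1 = 96; x0_2 = 196; y0_2 = 204; y2_3 = 256; cx_4 = 358; cy_4 = 76; r_4 = 56; x1_5 = 244; y1_5 = 336; x0_6 = 74; y0_6 = 170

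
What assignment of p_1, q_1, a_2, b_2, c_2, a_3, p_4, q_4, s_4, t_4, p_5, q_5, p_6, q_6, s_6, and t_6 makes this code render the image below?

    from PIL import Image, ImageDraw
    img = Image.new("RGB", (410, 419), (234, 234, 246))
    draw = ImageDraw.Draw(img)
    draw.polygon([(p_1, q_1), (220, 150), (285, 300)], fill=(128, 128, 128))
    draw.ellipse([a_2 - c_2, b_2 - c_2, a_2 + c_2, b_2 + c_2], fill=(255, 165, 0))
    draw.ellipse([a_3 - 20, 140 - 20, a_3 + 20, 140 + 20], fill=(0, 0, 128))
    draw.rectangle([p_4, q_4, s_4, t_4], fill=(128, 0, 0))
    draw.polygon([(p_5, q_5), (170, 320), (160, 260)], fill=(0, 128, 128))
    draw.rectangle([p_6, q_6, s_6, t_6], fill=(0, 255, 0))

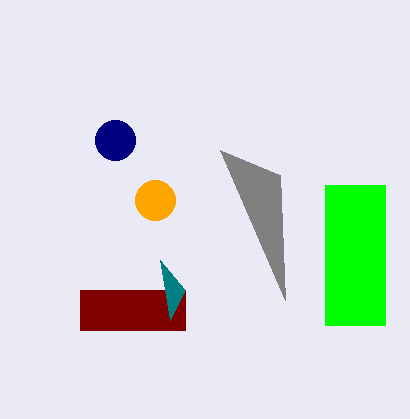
p_1 = 280; q_1 = 175; a_2 = 155; b_2 = 200; c_2 = 20; a_3 = 115; p_4 = 80; q_4 = 290; s_4 = 185; t_4 = 330; p_5 = 185; q_5 = 290; p_6 = 325; q_6 = 185; s_6 = 385; t_6 = 325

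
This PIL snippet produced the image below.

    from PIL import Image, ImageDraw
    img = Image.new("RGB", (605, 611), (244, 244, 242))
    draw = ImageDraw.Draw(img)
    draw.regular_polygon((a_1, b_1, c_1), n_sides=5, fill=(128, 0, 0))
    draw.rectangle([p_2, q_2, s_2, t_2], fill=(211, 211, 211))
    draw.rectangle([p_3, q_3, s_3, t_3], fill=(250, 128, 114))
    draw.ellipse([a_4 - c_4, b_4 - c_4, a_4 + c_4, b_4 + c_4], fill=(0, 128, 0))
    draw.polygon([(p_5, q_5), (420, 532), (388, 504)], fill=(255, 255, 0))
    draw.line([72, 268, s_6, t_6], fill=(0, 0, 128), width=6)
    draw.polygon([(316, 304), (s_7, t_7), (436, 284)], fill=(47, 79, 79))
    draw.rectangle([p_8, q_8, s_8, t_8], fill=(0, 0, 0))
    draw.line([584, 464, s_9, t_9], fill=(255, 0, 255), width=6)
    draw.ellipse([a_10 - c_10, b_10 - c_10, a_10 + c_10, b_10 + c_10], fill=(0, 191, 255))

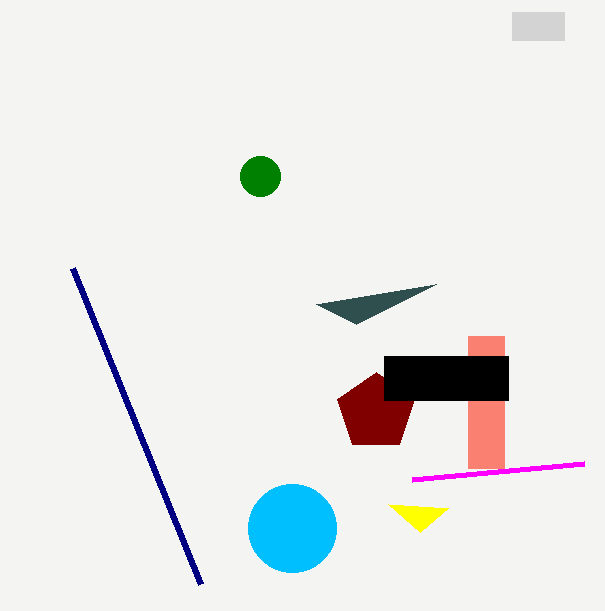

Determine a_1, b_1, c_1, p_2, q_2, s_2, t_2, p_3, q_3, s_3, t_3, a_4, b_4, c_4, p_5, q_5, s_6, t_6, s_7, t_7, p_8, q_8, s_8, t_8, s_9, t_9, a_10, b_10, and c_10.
a_1 = 376
b_1 = 412
c_1 = 40
p_2 = 512
q_2 = 12
s_2 = 564
t_2 = 40
p_3 = 468
q_3 = 336
s_3 = 504
t_3 = 468
a_4 = 260
b_4 = 176
c_4 = 20
p_5 = 448
q_5 = 508
s_6 = 200
t_6 = 584
s_7 = 356
t_7 = 324
p_8 = 384
q_8 = 356
s_8 = 508
t_8 = 400
s_9 = 412
t_9 = 480
a_10 = 292
b_10 = 528
c_10 = 44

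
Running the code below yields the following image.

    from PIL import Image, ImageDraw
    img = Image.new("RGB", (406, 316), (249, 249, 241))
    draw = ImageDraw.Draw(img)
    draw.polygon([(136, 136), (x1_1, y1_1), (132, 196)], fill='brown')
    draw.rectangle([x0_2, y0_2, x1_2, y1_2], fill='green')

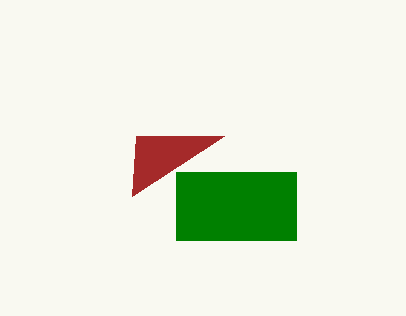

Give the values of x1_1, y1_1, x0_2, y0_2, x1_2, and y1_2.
x1_1 = 224, y1_1 = 136, x0_2 = 176, y0_2 = 172, x1_2 = 296, y1_2 = 240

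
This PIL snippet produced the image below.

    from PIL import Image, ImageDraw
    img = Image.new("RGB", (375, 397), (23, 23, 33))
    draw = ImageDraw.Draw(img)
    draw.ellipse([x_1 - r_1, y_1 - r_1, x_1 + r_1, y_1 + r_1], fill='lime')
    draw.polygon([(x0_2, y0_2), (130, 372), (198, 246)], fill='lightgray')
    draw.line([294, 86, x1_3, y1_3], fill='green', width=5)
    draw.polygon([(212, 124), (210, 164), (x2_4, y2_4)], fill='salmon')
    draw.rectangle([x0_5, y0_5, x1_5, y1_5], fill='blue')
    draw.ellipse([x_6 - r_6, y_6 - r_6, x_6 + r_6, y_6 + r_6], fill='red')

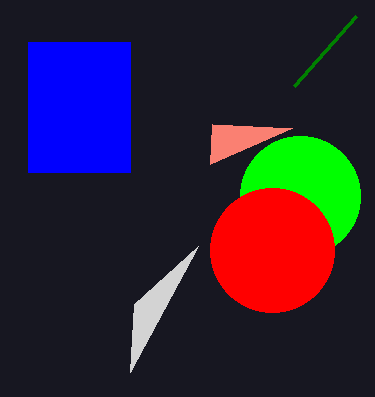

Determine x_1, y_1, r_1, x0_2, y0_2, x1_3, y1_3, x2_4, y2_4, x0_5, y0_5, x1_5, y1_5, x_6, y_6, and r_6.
x_1 = 300
y_1 = 196
r_1 = 60
x0_2 = 134
y0_2 = 304
x1_3 = 356
y1_3 = 16
x2_4 = 292
y2_4 = 128
x0_5 = 28
y0_5 = 42
x1_5 = 130
y1_5 = 172
x_6 = 272
y_6 = 250
r_6 = 62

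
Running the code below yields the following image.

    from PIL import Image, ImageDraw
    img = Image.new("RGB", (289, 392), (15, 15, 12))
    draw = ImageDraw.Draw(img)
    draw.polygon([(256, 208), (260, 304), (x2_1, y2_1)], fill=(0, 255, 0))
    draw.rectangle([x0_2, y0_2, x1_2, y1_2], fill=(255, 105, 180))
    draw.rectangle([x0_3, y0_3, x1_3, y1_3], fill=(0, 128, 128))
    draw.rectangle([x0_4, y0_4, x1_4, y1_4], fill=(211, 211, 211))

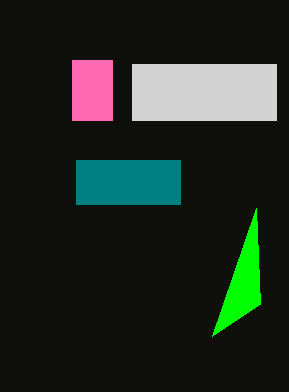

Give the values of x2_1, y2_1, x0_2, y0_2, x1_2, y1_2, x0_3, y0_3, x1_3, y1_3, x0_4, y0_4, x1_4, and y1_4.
x2_1 = 212, y2_1 = 336, x0_2 = 72, y0_2 = 60, x1_2 = 112, y1_2 = 120, x0_3 = 76, y0_3 = 160, x1_3 = 180, y1_3 = 204, x0_4 = 132, y0_4 = 64, x1_4 = 276, y1_4 = 120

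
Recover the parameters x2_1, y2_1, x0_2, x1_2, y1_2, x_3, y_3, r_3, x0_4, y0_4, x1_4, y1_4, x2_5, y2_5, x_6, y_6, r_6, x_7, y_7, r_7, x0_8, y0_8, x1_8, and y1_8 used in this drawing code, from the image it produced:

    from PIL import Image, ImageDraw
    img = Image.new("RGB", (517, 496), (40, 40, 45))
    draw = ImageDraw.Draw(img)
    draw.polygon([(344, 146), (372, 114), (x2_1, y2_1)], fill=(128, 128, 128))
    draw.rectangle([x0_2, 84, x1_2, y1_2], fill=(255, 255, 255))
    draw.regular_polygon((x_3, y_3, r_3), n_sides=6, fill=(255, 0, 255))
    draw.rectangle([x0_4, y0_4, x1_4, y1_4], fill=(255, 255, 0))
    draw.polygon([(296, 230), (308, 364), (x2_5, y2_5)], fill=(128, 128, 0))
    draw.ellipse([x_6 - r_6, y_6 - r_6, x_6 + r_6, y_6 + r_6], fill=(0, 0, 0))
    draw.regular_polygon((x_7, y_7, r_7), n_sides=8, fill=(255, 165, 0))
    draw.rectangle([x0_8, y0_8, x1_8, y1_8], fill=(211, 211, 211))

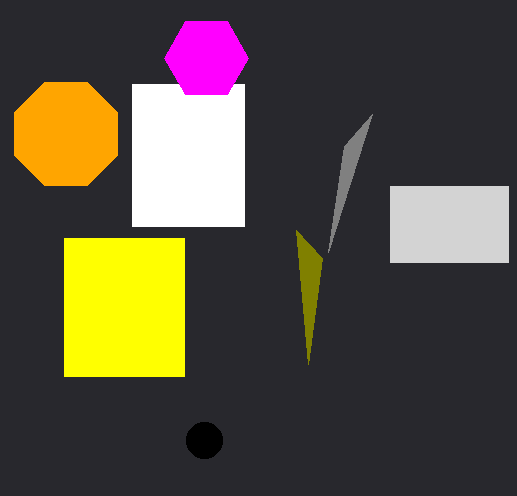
x2_1 = 328
y2_1 = 252
x0_2 = 132
x1_2 = 244
y1_2 = 226
x_3 = 206
y_3 = 58
r_3 = 42
x0_4 = 64
y0_4 = 238
x1_4 = 184
y1_4 = 376
x2_5 = 322
y2_5 = 258
x_6 = 204
y_6 = 440
r_6 = 18
x_7 = 66
y_7 = 134
r_7 = 56
x0_8 = 390
y0_8 = 186
x1_8 = 508
y1_8 = 262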